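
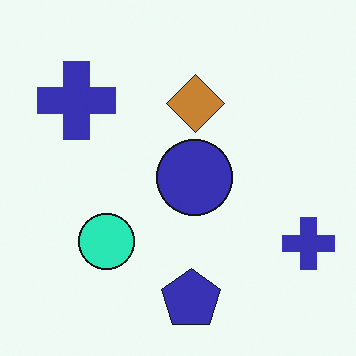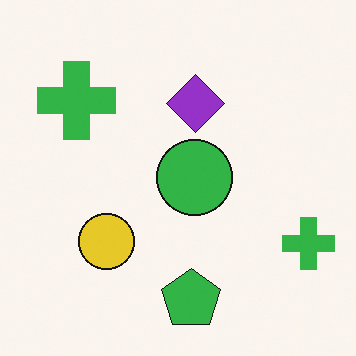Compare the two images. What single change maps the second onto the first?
The image was hue-shifted noticeably.

Every shape's color has rotated by the same amount around the hue wheel — a uniform hue shift.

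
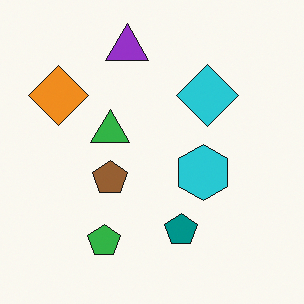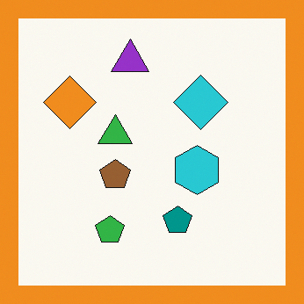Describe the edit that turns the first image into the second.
The image was framed with a orange border.

A solid orange frame runs around the edge of the second image, with the content slightly shrunk inside it.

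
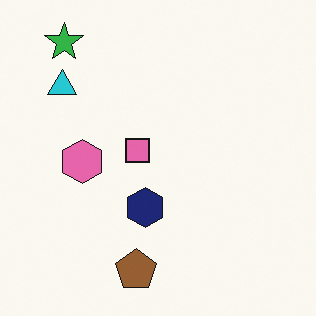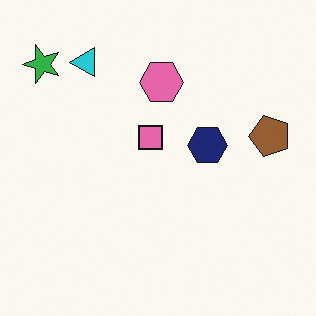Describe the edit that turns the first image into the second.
It was transposed (reflected across the top-left ↔ bottom-right diagonal).

Shapes have swapped their row and column positions — what was in the top-right is now in the bottom-left — a diagonal reflection.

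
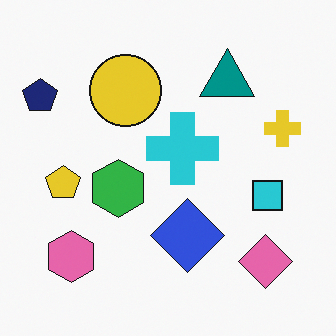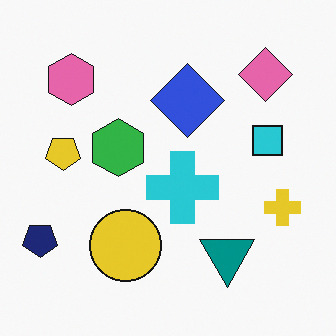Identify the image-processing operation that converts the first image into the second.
The second image is the first flipped vertically (top ↔ bottom).

The pink diamond is in the bottom-right of the first image and the top-right of the second — shapes on opposite sides of the horizontal midline have swapped in a mirror flip.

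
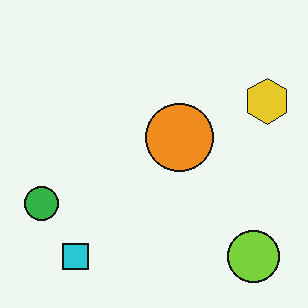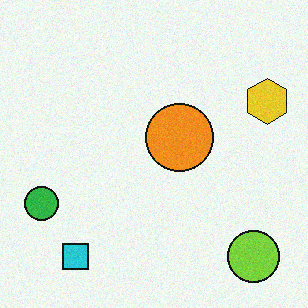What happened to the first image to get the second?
Degraded with subtle gaussian noise.

Random speckle covers the whole image, including the flat background.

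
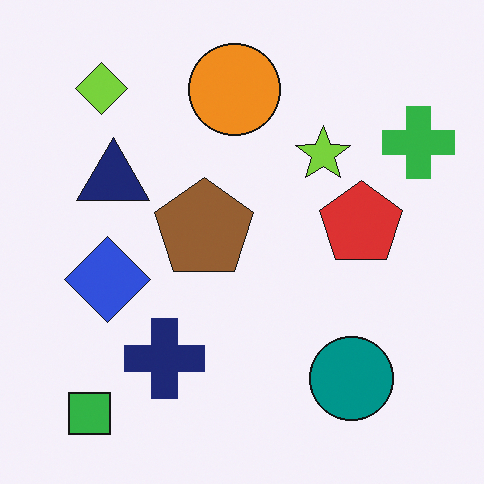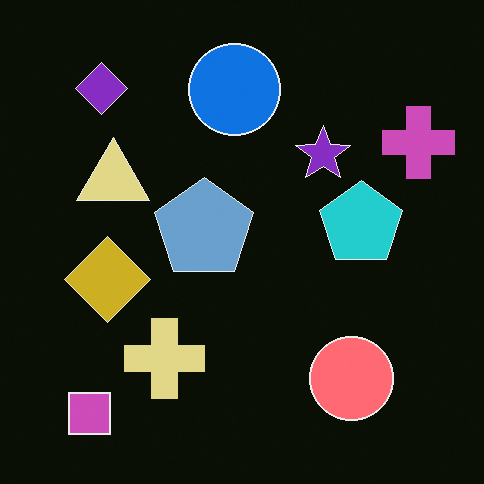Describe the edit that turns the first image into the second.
It was color-inverted (negative).

The light background has become dark and every shape's color is its complement — a photographic negative.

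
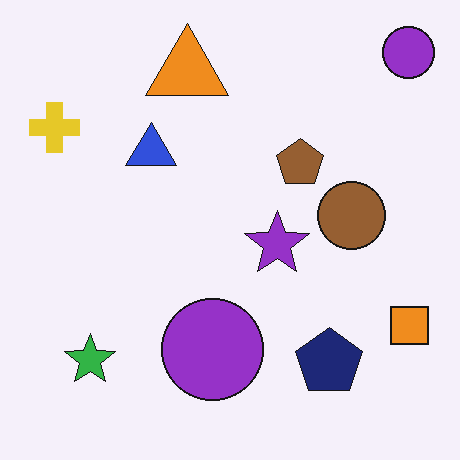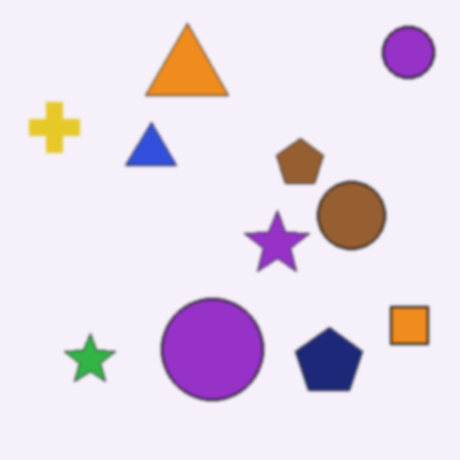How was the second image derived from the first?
The second image is the first given a subtle gaussian blur.

Shape edges and outlines are uniformly softened across the whole image.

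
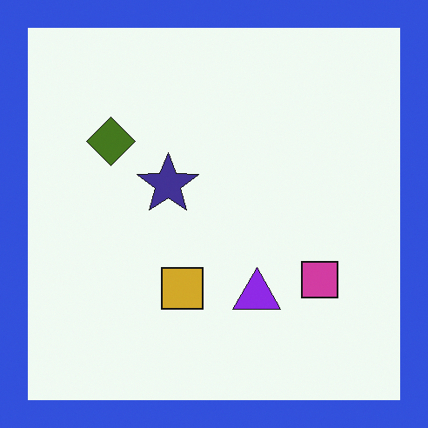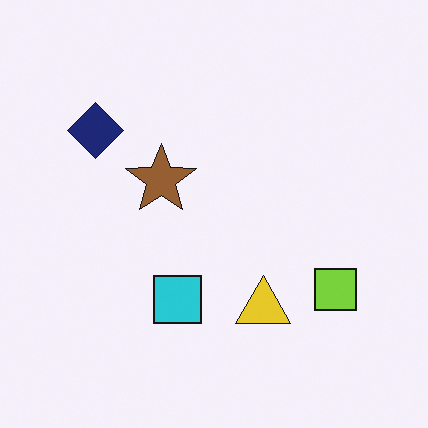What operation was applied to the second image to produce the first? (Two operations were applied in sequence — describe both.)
The first image is the second hue-shifted through roughly half the color wheel, then framed with a blue border.

Every shape's color has rotated by the same amount around the hue wheel — a uniform hue shift. A solid blue frame runs around the edge of the first image, with the content slightly shrunk inside it.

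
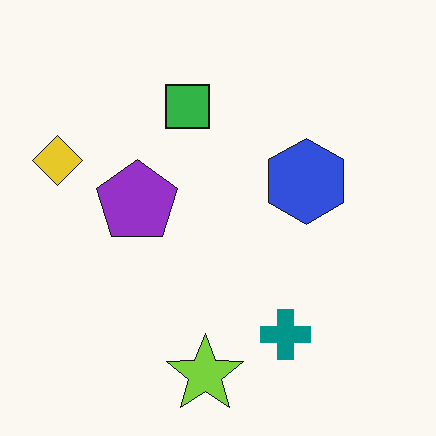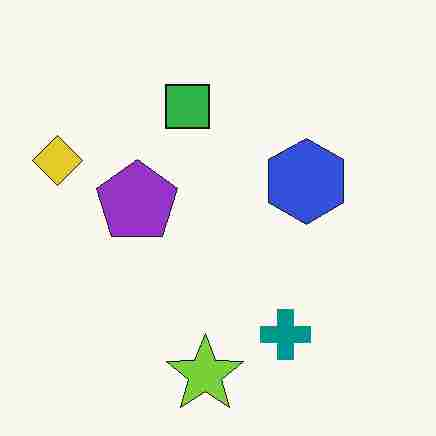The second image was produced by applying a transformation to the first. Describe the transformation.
The image was heavily JPEG-compressed with obvious blocking artifacts.

Blocky 8×8 compression artifacts appear around shape edges and the flat background shows ringing — characteristic JPEG degradation.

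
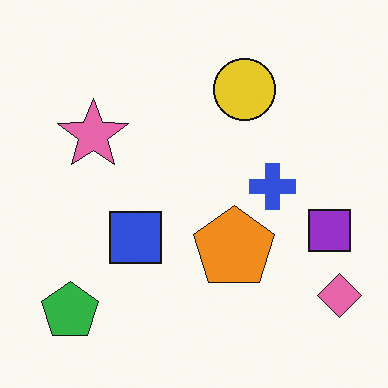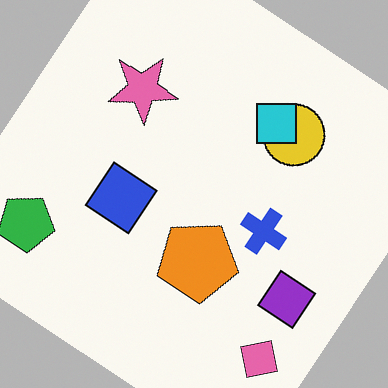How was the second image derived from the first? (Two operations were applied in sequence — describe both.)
The transformation is: rotated clockwise by a large amount — several tens of degrees, then overlaid with an additional cyan square.

Every shape is tilted by the same angle and the image corners show triangular fill wedges — a whole-image rotation by a non-right angle. A cyan square appears in the second image that is absent from the first.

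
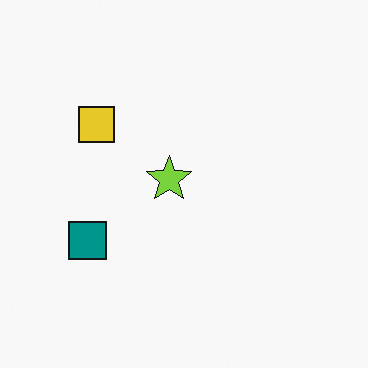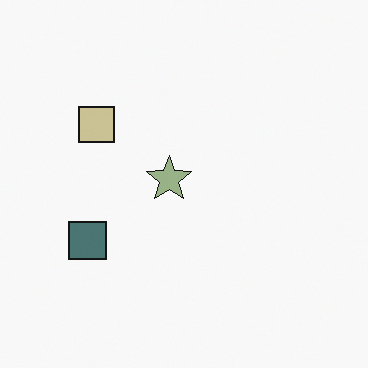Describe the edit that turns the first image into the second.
It was heavily desaturated.

All colors are more muted and greyish — a global saturation change.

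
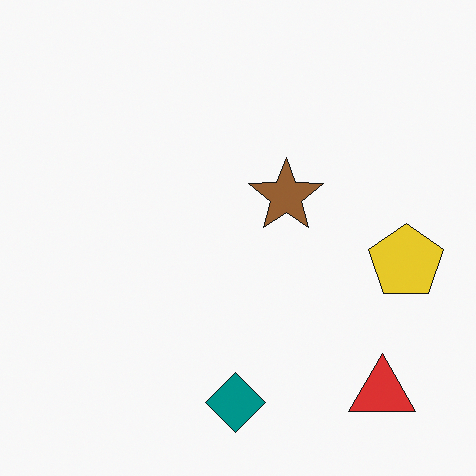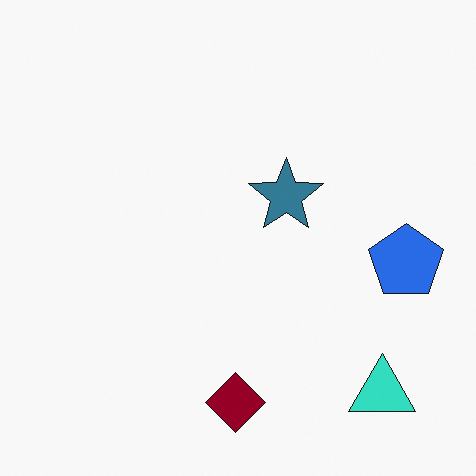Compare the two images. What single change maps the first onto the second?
Hue-shifted by a large amount.

Every shape's color has rotated by the same amount around the hue wheel — a uniform hue shift.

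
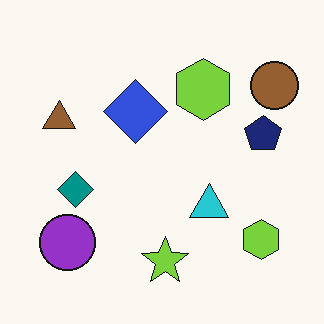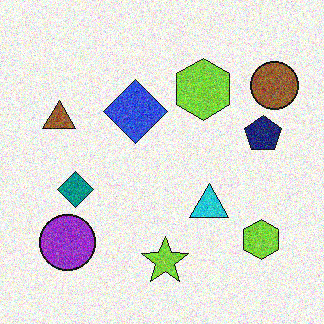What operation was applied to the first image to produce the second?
The second image is the first degraded with heavy additive noise.

Random speckle covers the whole image, including the flat background.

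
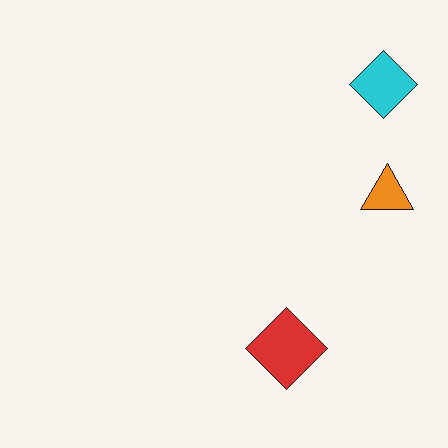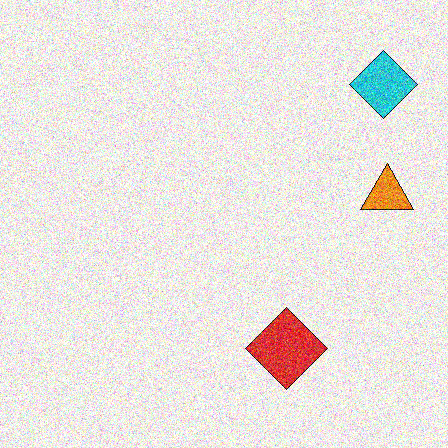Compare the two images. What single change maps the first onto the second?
The second image is the first degraded with strong gaussian noise.

Random speckle covers the whole image, including the flat background.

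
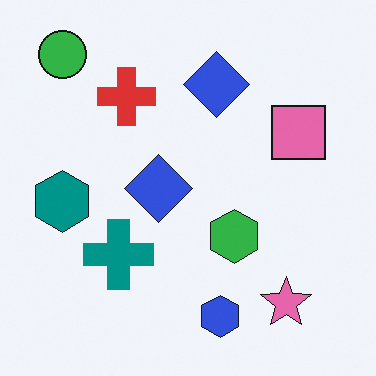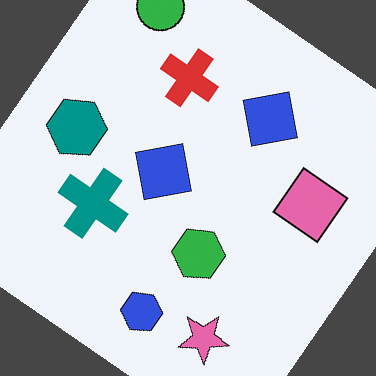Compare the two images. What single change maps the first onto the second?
It was rotated clockwise by a large amount — several tens of degrees.

Every shape is tilted by the same angle and the image corners show triangular fill wedges — a whole-image rotation by a non-right angle.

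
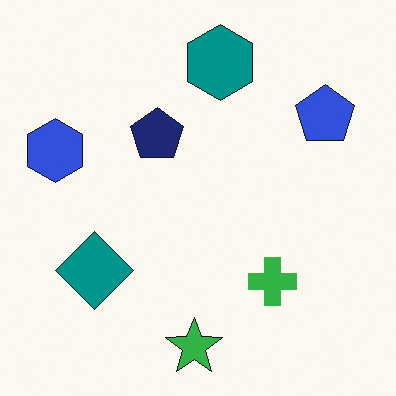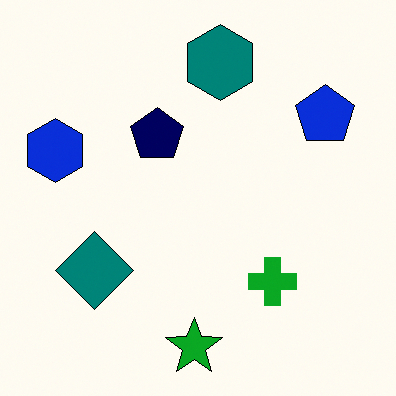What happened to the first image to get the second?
It was given slightly increased contrast.

Tones are pushed away from mid-grey across the whole image — a global contrast change.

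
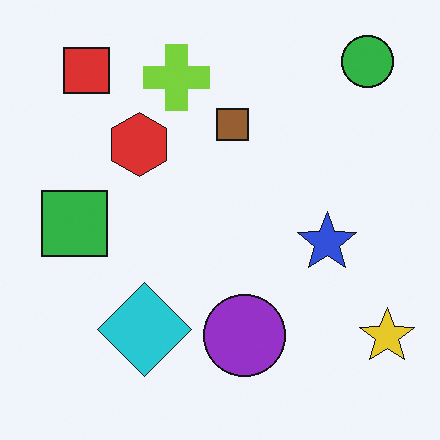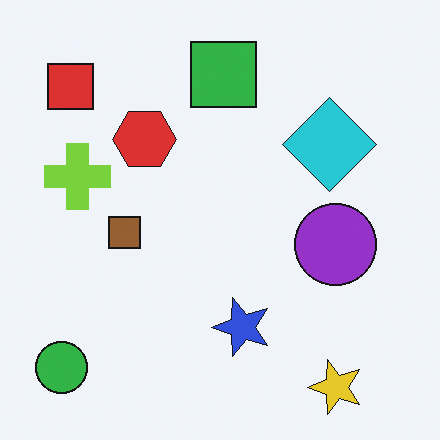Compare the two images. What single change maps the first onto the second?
It was transposed (reflected across the top-left ↔ bottom-right diagonal).

Shapes have swapped their row and column positions — what was in the top-right is now in the bottom-left — a diagonal reflection.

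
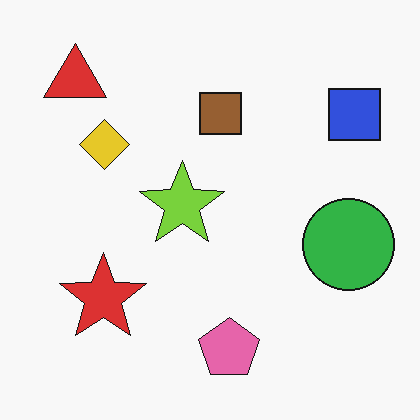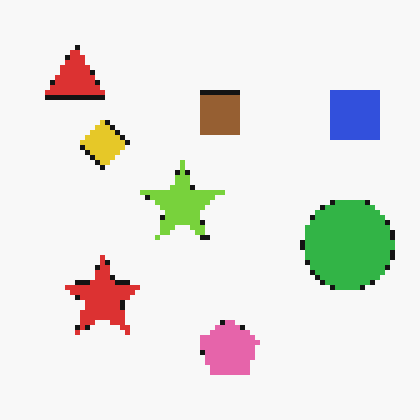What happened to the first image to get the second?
The second image is the first mildly pixelated.

Shapes are reduced to large square blocks; fine edges and outlines are lost — a downscale-then-upscale (mosaic) effect.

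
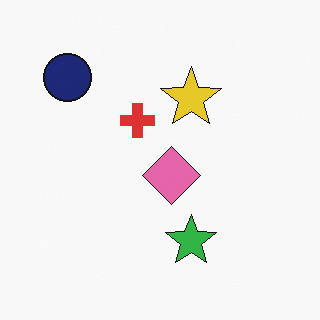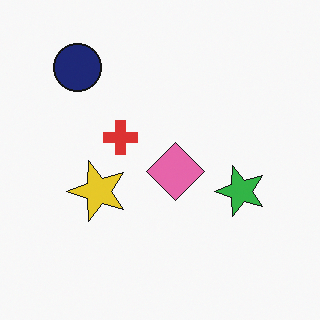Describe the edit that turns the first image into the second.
The second image is the first transposed (reflected across the top-left ↔ bottom-right diagonal).

Shapes have swapped their row and column positions — what was in the top-right is now in the bottom-left — a diagonal reflection.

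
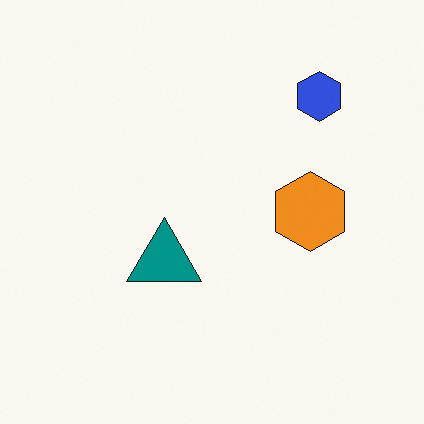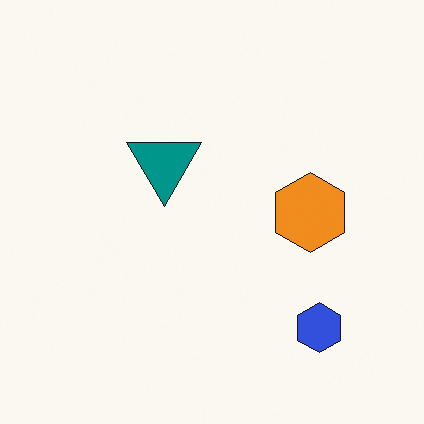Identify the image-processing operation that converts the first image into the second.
The transformation is: flipped vertically (top ↔ bottom).

The blue hexagon is in the top-right of the first image and the bottom-right of the second — shapes on opposite sides of the horizontal midline have swapped in a mirror flip.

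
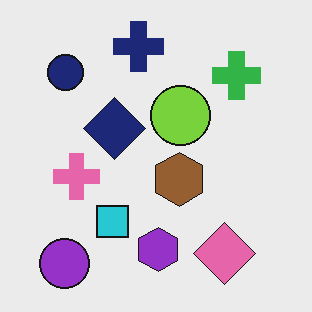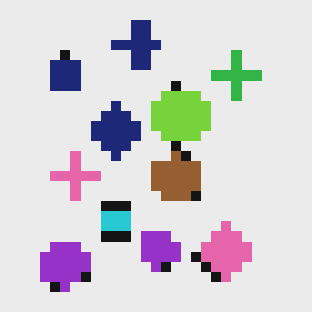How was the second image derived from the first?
The transformation is: coarsely pixelated.

Shapes are reduced to large square blocks; fine edges and outlines are lost — a downscale-then-upscale (mosaic) effect.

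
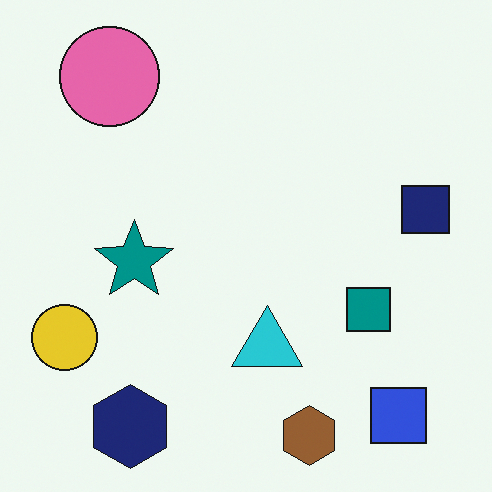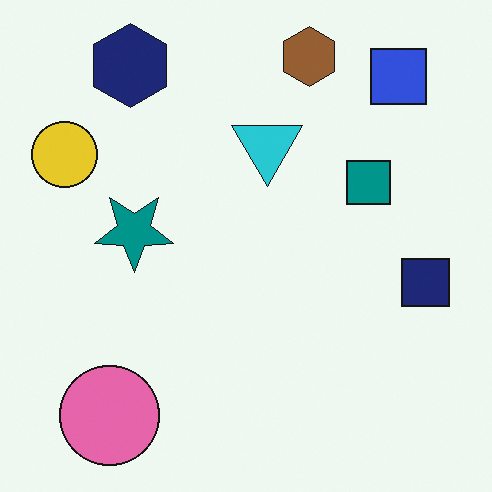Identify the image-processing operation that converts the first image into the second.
It was flipped vertically (top ↔ bottom).

The brown hexagon is in the bottom of the first image and the top of the second — shapes on opposite sides of the horizontal midline have swapped in a mirror flip.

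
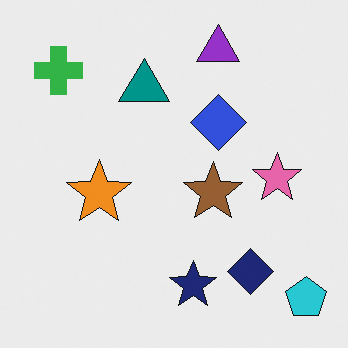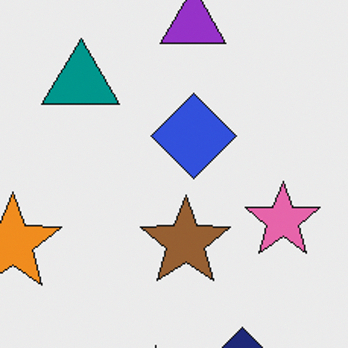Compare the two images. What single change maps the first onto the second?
The second image is the first cropped to a modestly smaller region and rescaled.

The visible shapes are larger and the field of view is narrower; shapes near the original edges may be partly or wholly outside the frame — a crop-and-rescale.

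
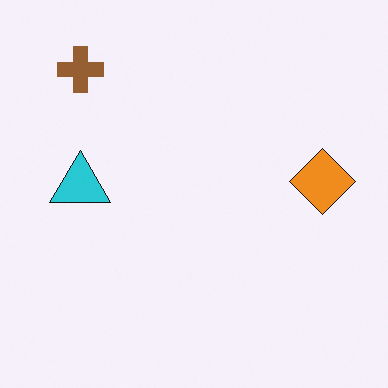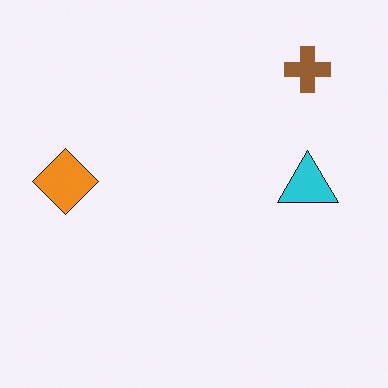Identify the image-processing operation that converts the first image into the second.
Flipped horizontally (left ↔ right).

The orange diamond is in the right of the first image and the left of the second — shapes on opposite sides of the vertical midline have swapped in a mirror flip.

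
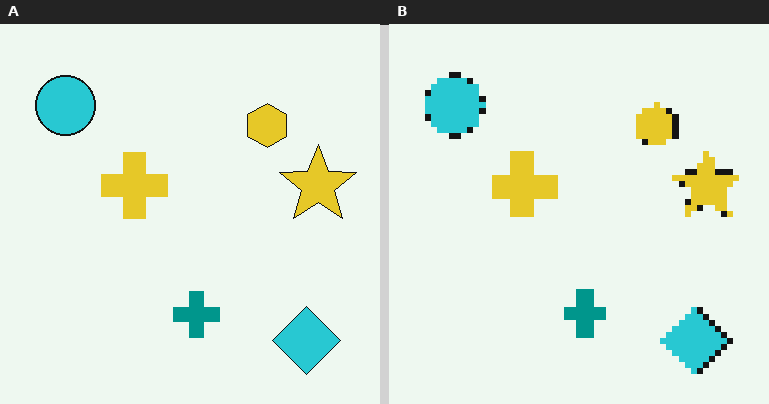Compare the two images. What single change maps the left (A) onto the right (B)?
The image was moderately pixelated.

Shapes are reduced to large square blocks; fine edges and outlines are lost — a downscale-then-upscale (mosaic) effect.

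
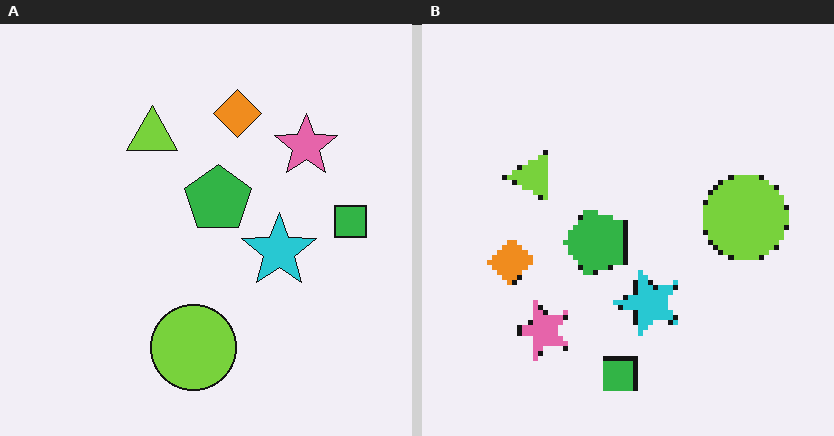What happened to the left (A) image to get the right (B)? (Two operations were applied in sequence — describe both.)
This is the original image mildly pixelated, then transposed (reflected across the top-left ↔ bottom-right diagonal).

Shapes are reduced to large square blocks; fine edges and outlines are lost — a downscale-then-upscale (mosaic) effect. Shapes have swapped their row and column positions — what was in the top-right is now in the bottom-left — a diagonal reflection.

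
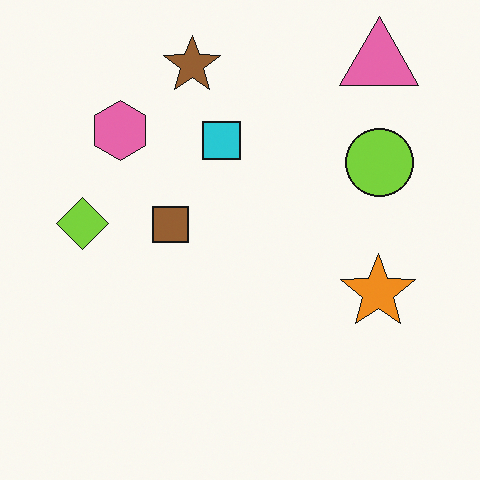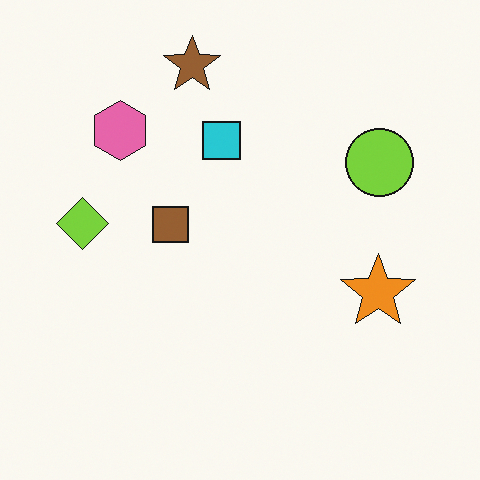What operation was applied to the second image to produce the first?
The transformation is: overlaid with an additional pink triangle.

A pink triangle appears in the first image that is absent from the second.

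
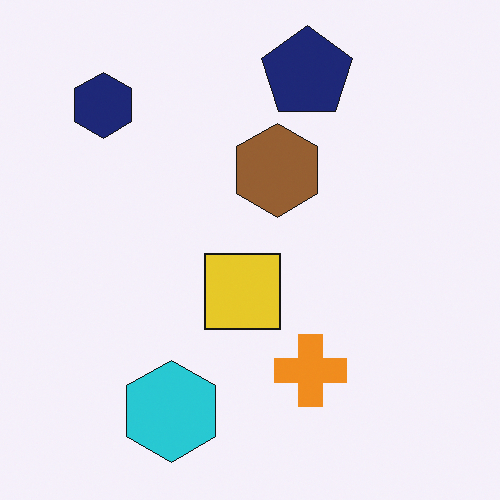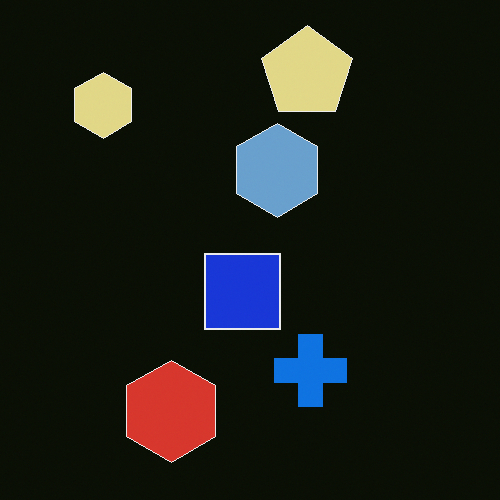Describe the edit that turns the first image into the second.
The image was color-inverted (negative).

The light background has become dark and every shape's color is its complement — a photographic negative.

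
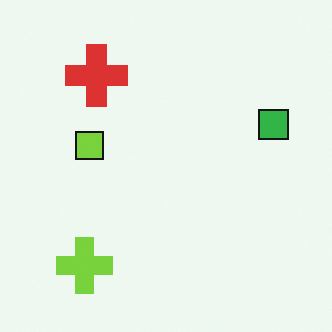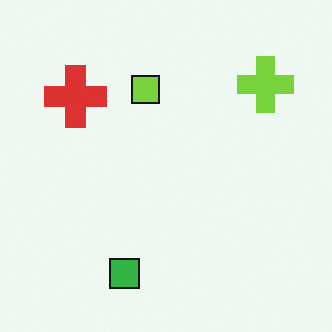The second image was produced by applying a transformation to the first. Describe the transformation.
The image was transposed (reflected across the top-left ↔ bottom-right diagonal).

Shapes have swapped their row and column positions — what was in the top-right is now in the bottom-left — a diagonal reflection.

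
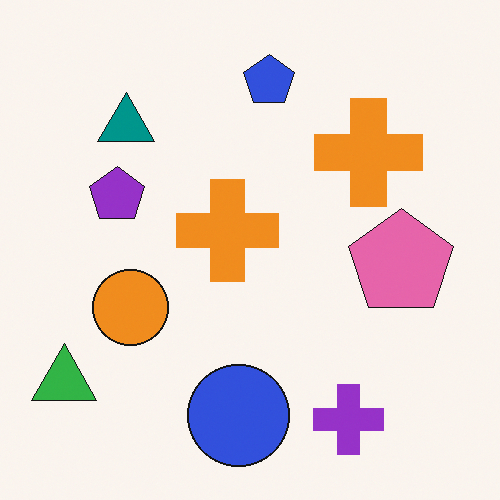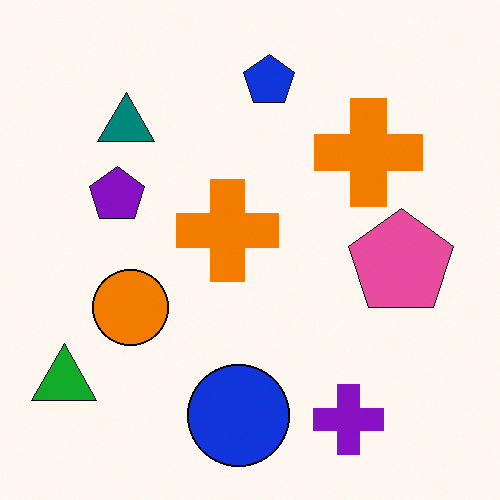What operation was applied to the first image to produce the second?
The transformation is: given slightly increased contrast.

Tones are pushed away from mid-grey across the whole image — a global contrast change.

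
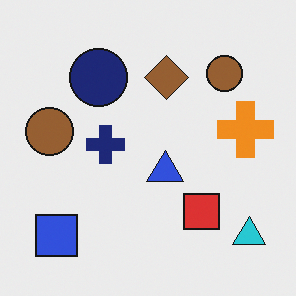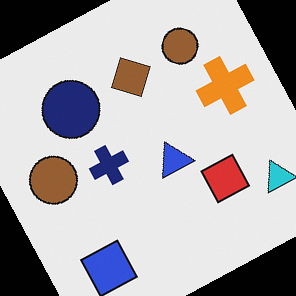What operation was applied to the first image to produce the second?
The second image is the first rotated counter-clockwise by a clearly visible amount.

Every shape is tilted by the same angle and the image corners show triangular fill wedges — a whole-image rotation by a non-right angle.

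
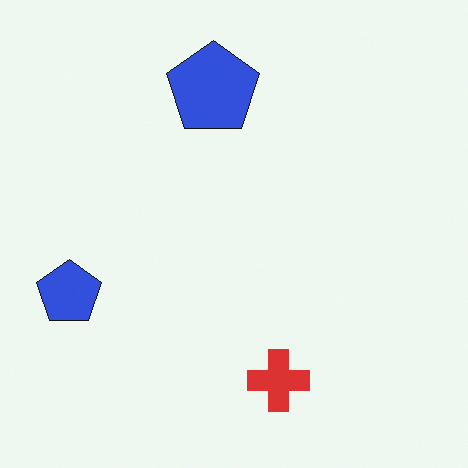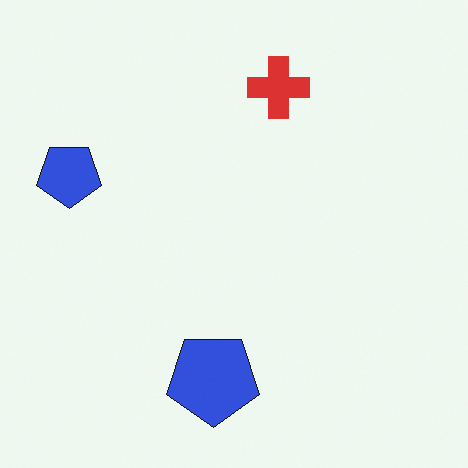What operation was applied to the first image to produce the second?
The transformation is: flipped vertically (top ↔ bottom).

The red cross is in the bottom of the first image and the top of the second — shapes on opposite sides of the horizontal midline have swapped in a mirror flip.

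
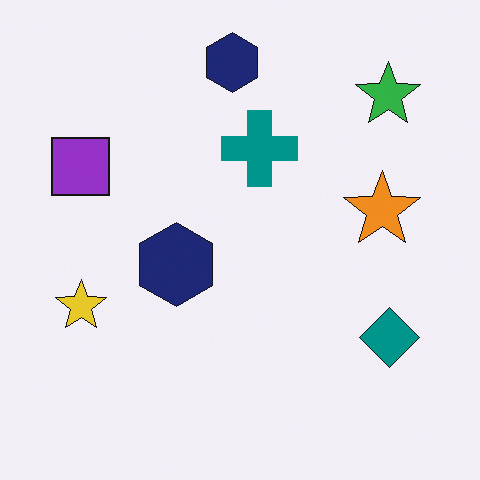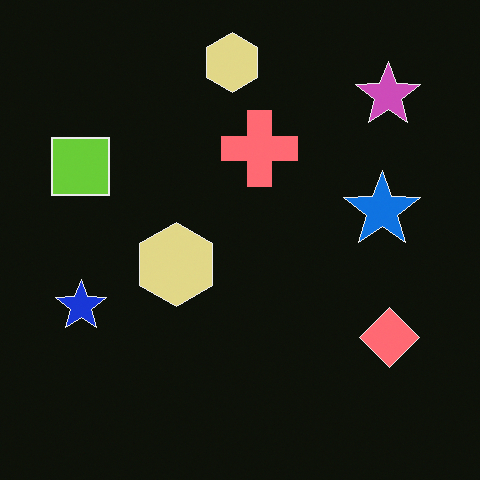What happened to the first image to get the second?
The second image is the first color-inverted (negative).

The light background has become dark and every shape's color is its complement — a photographic negative.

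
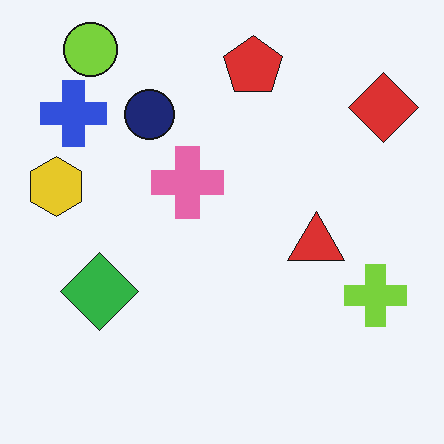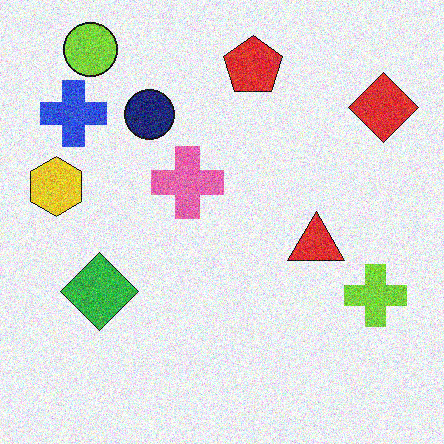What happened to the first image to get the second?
The second image is the first degraded with moderate additive noise.

Random speckle covers the whole image, including the flat background.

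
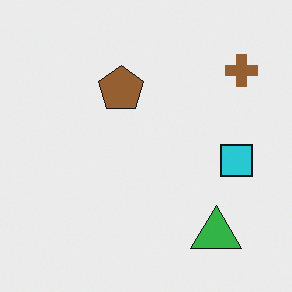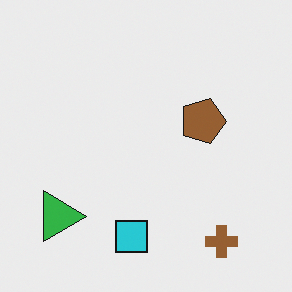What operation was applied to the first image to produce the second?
It was rotated 90° clockwise.

The brown cross sits in the top-right of the first image and the bottom-right of the second — consistent with a whole-image 90° clockwise rotation.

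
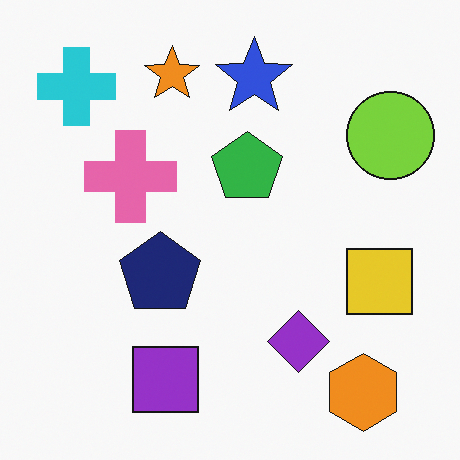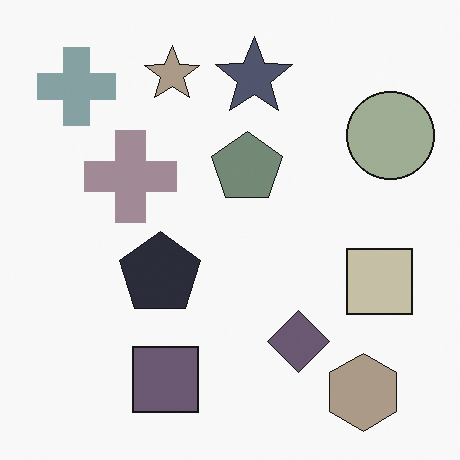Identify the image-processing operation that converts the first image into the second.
The second image is the first made much more muted (saturation change).

All colors are more muted and greyish — a global saturation change.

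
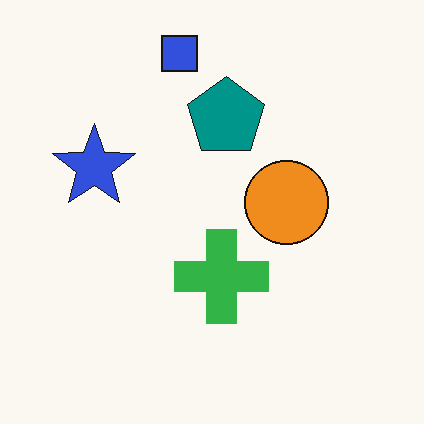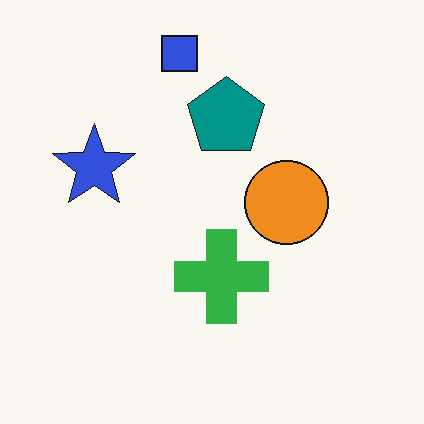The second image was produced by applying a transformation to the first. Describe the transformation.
JPEG-compressed with visible artifacts.

Blocky 8×8 compression artifacts appear around shape edges and the flat background shows ringing — characteristic JPEG degradation.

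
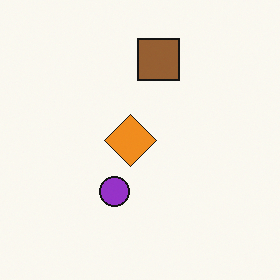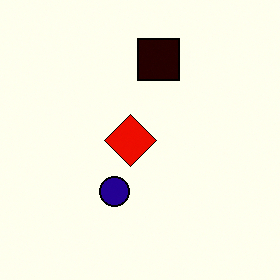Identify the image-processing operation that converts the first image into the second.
The second image is the first given much higher contrast.

Tones are pushed away from mid-grey across the whole image — a global contrast change.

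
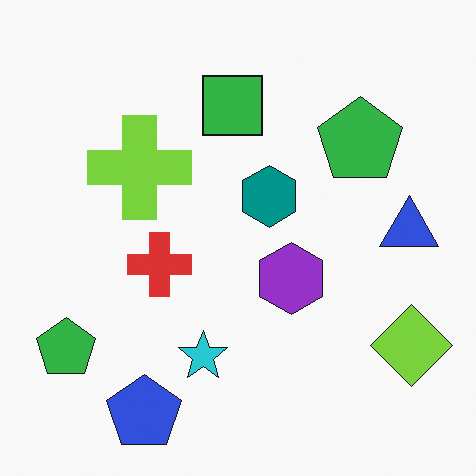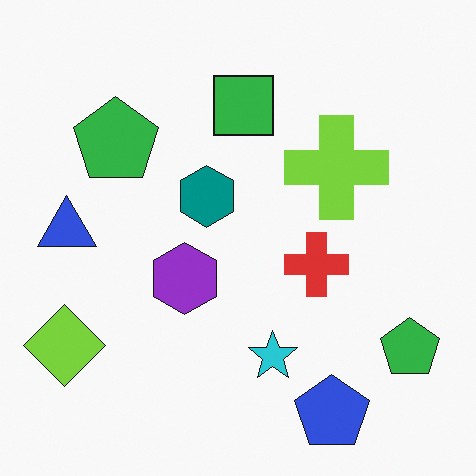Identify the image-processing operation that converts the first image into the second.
Flipped horizontally (left ↔ right).

The lime diamond is in the bottom-right of the first image and the bottom-left of the second — shapes on opposite sides of the vertical midline have swapped in a mirror flip.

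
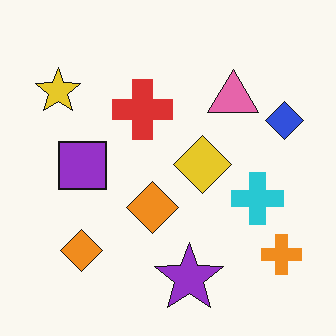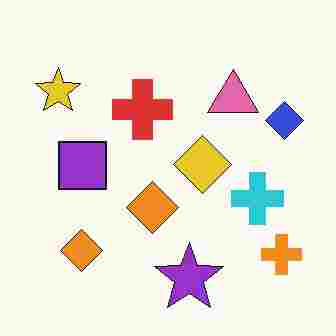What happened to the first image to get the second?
The second image is the first degraded with heavy JPEG compression.

Blocky 8×8 compression artifacts appear around shape edges and the flat background shows ringing — characteristic JPEG degradation.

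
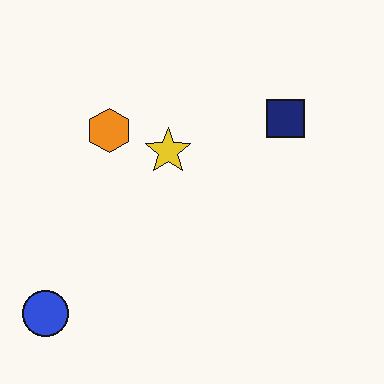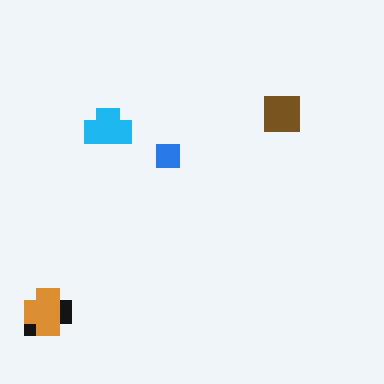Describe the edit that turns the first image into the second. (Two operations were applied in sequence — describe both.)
The second image is the first hue-shifted through roughly half the color wheel, then heavily pixelated into large blocks.

Every shape's color has rotated by the same amount around the hue wheel — a uniform hue shift. Shapes are reduced to large square blocks; fine edges and outlines are lost — a downscale-then-upscale (mosaic) effect.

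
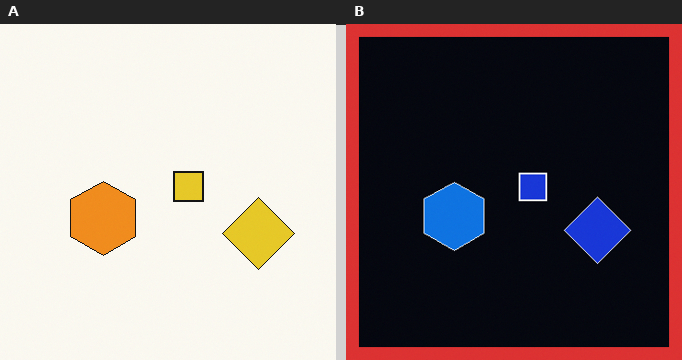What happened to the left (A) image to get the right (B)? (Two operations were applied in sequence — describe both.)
Color-inverted (negative), then framed with a red border.

The light background has become dark and every shape's color is its complement — a photographic negative. A solid red frame runs around the edge of the right (B) image, with the content slightly shrunk inside it.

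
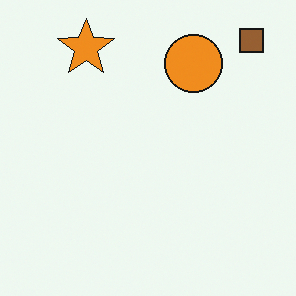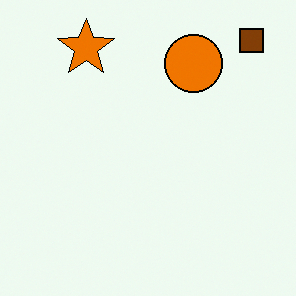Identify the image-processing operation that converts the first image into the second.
The second image is the first given slightly increased contrast.

Tones are pushed away from mid-grey across the whole image — a global contrast change.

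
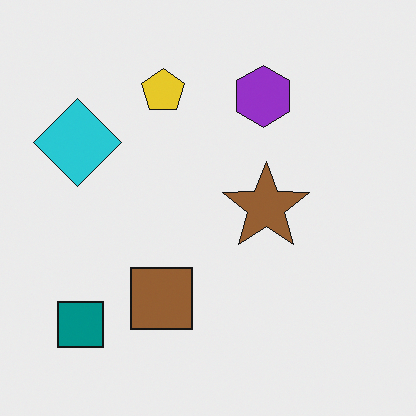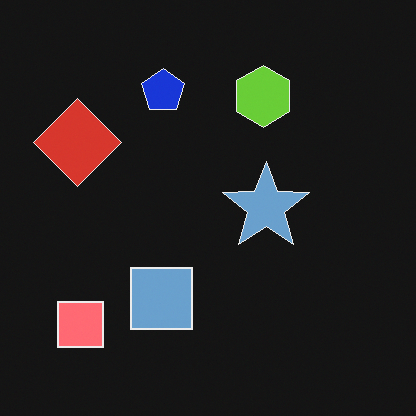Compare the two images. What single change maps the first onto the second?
The second image is the first color-inverted (negative).

The light background has become dark and every shape's color is its complement — a photographic negative.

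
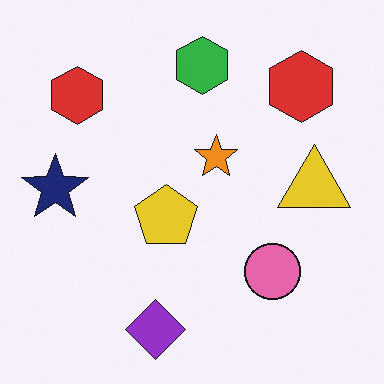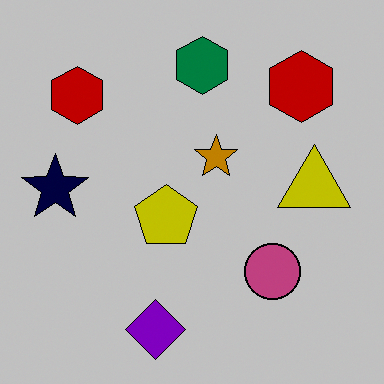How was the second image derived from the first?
The transformation is: heavily posterized to just a handful of flat colors.

Each flat color has snapped to a coarser quantized level — most visibly, the near-white background has dropped to a flat grey.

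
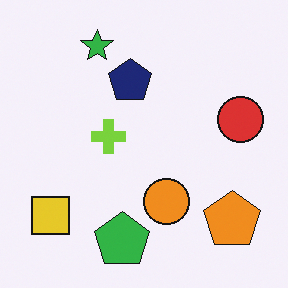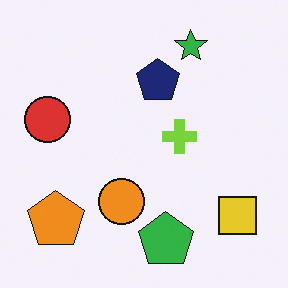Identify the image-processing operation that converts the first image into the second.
The second image is the first flipped horizontally (left ↔ right).

The red circle is in the right of the first image and the left of the second — shapes on opposite sides of the vertical midline have swapped in a mirror flip.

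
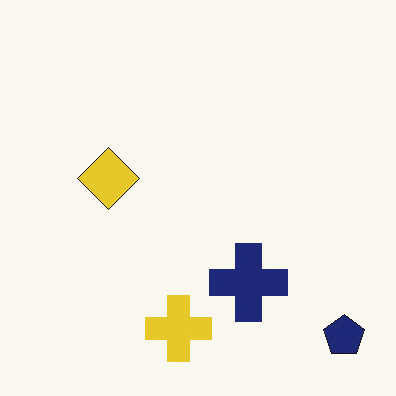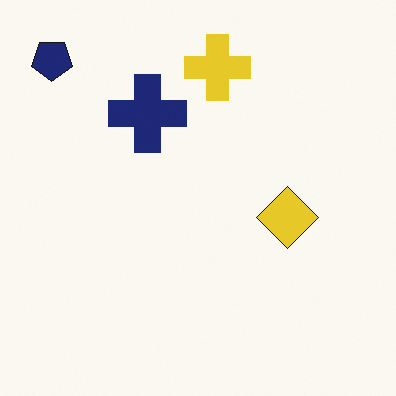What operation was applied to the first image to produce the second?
It was rotated 180°.

The navy pentagon sits in the bottom-right of the first image and the top-left of the second — consistent with a whole-image 180° rotation.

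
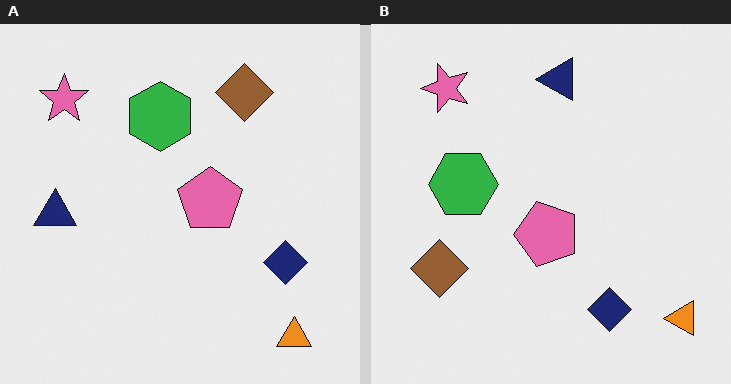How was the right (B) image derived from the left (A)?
This is the original image transposed (reflected across the top-left ↔ bottom-right diagonal).

Shapes have swapped their row and column positions — what was in the top-right is now in the bottom-left — a diagonal reflection.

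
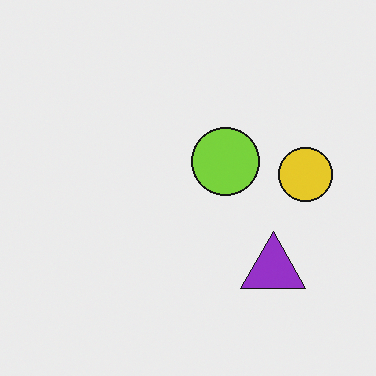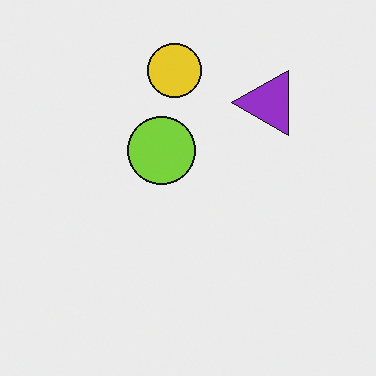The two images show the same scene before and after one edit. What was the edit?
The image was rotated 90° counter-clockwise.

The yellow circle sits in the right of the first image and the top of the second — consistent with a whole-image 90° counter-clockwise rotation.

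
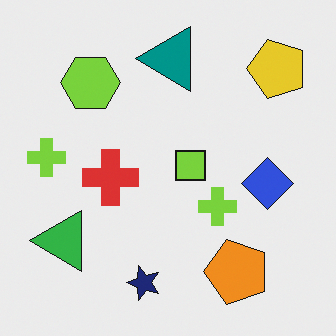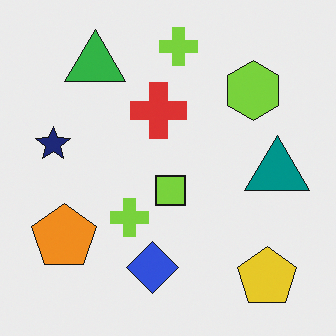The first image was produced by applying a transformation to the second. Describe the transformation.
It was rotated 90° counter-clockwise.

The yellow pentagon sits in the bottom-right of the second image and the top-right of the first — consistent with a whole-image 90° counter-clockwise rotation.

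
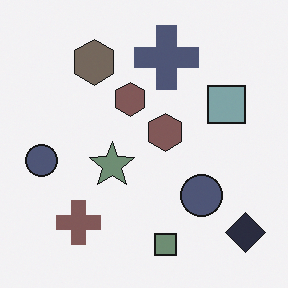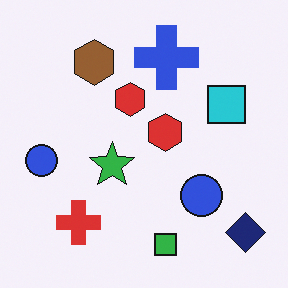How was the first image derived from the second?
The transformation is: heavily desaturated.

All colors are more muted and greyish — a global saturation change.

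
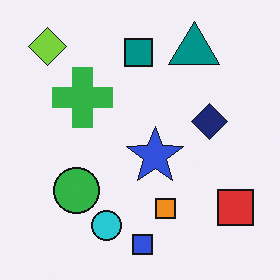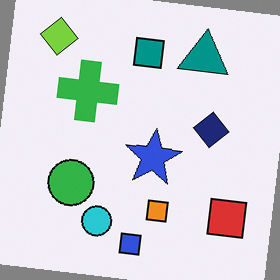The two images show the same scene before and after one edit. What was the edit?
The transformation is: rotated clockwise by a few degrees.

Every shape is tilted by the same angle and the image corners show triangular fill wedges — a whole-image rotation by a non-right angle.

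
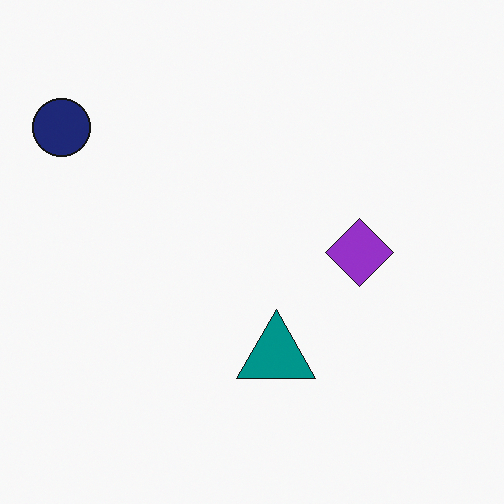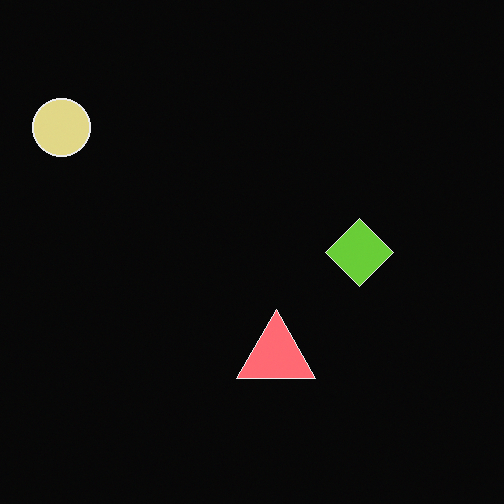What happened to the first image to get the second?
It was color-inverted (negative).

The light background has become dark and every shape's color is its complement — a photographic negative.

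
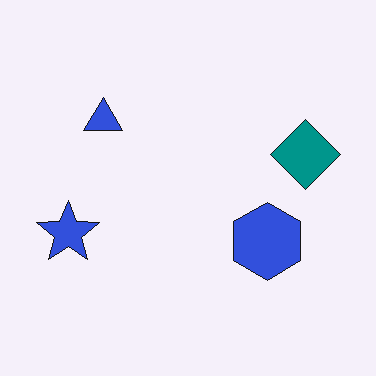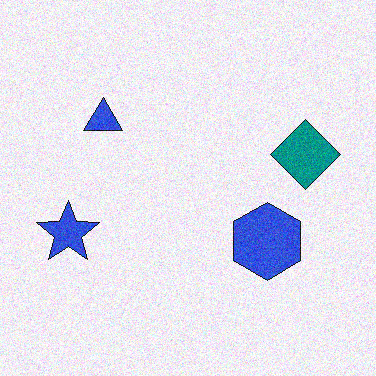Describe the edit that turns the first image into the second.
The second image is the first degraded with visible gaussian noise.

Random speckle covers the whole image, including the flat background.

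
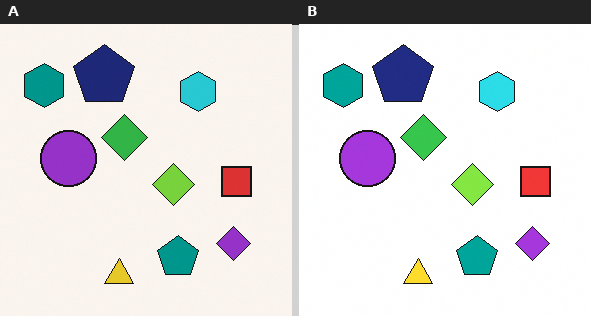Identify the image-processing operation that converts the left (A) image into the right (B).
This is the original image brightened a little.

Every pixel — background and shapes alike — is uniformly brightened.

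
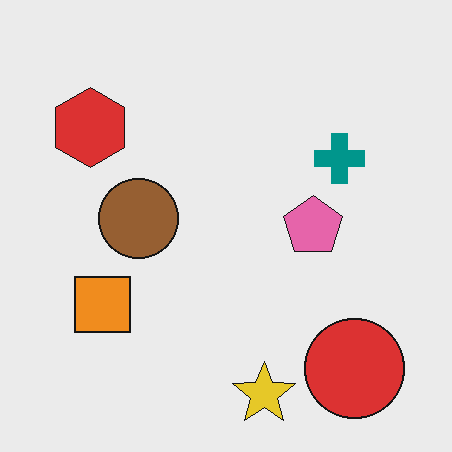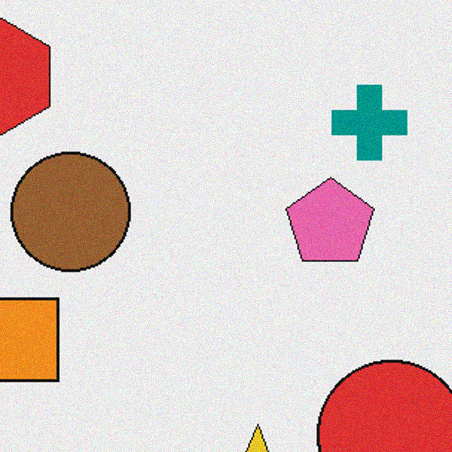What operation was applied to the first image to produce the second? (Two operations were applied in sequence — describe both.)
Cropped to a modestly smaller region and rescaled, then degraded with subtle gaussian noise.

The visible shapes are larger and the field of view is narrower; shapes near the original edges may be partly or wholly outside the frame — a crop-and-rescale. Random speckle covers the whole image, including the flat background.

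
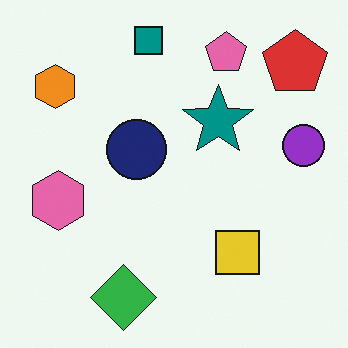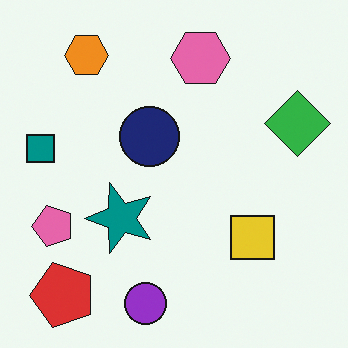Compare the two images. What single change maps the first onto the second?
This is the original image transposed (reflected across the top-left ↔ bottom-right diagonal).

Shapes have swapped their row and column positions — what was in the top-right is now in the bottom-left — a diagonal reflection.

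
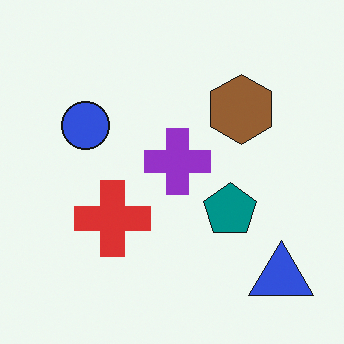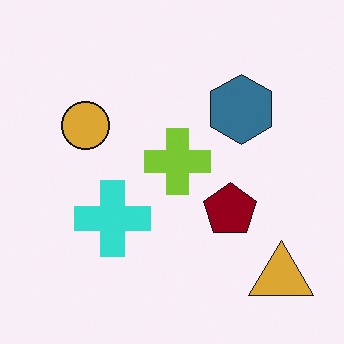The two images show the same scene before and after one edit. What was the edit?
This is the original image hue-shifted by a large amount.

Every shape's color has rotated by the same amount around the hue wheel — a uniform hue shift.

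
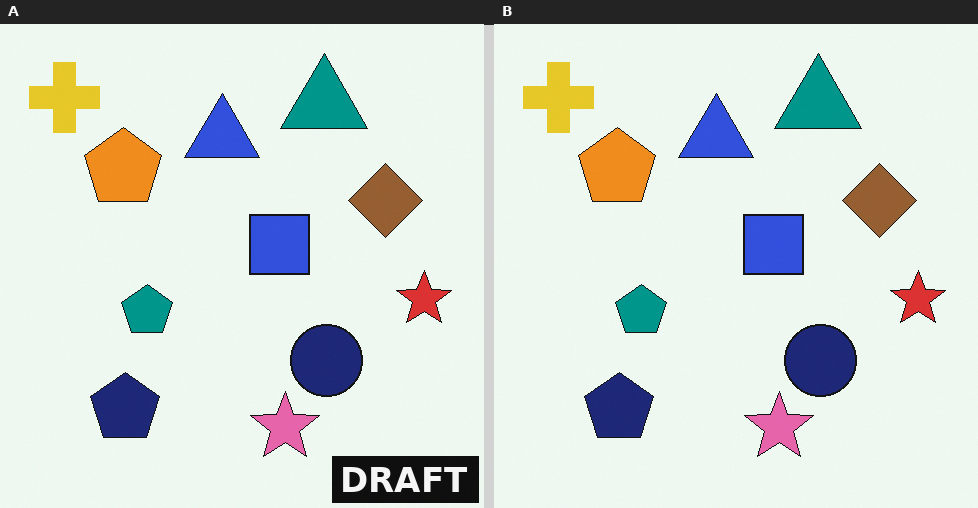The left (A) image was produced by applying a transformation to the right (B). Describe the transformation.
The left (A) image is the right (B) watermarked with the text "DRAFT" in the lower-right corner.

A dark label reading "DRAFT" appears in the lower-right corner.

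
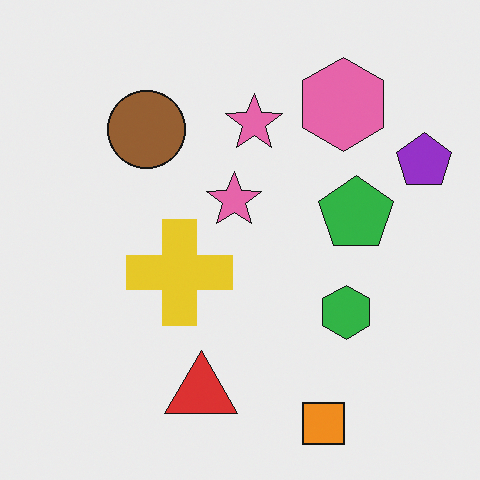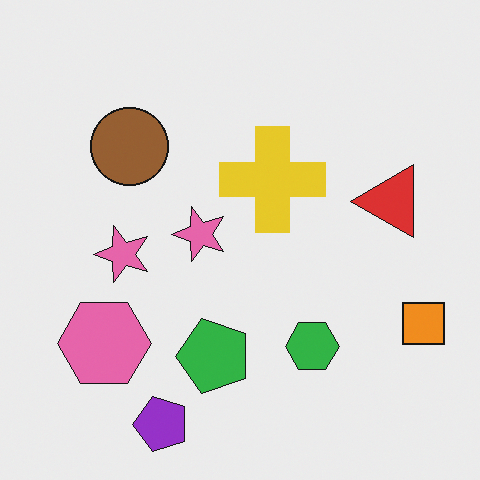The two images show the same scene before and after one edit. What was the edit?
This is the original image transposed (reflected across the top-left ↔ bottom-right diagonal).

Shapes have swapped their row and column positions — what was in the top-right is now in the bottom-left — a diagonal reflection.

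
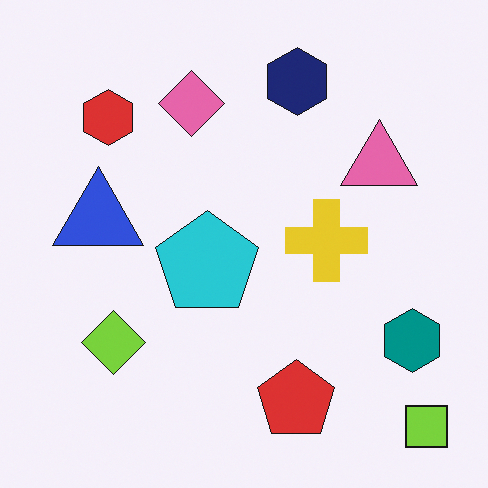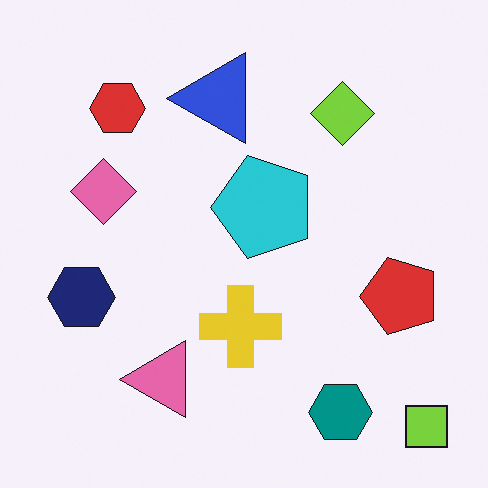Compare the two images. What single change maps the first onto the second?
This is the original image transposed (reflected across the top-left ↔ bottom-right diagonal).

Shapes have swapped their row and column positions — what was in the top-right is now in the bottom-left — a diagonal reflection.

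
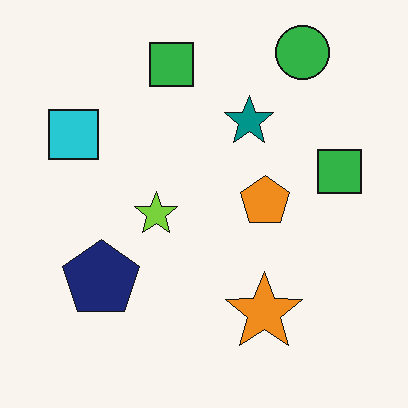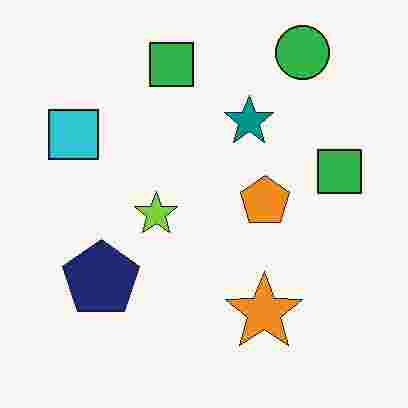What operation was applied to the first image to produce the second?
Degraded with heavy JPEG compression.

Blocky 8×8 compression artifacts appear around shape edges and the flat background shows ringing — characteristic JPEG degradation.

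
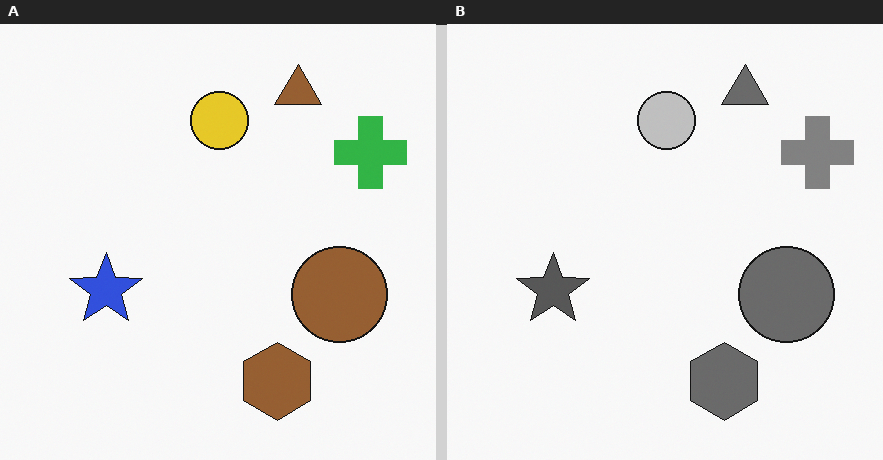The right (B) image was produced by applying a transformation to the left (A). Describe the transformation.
This is the original image converted to grayscale.

All color is removed — every shape is now a shade of grey.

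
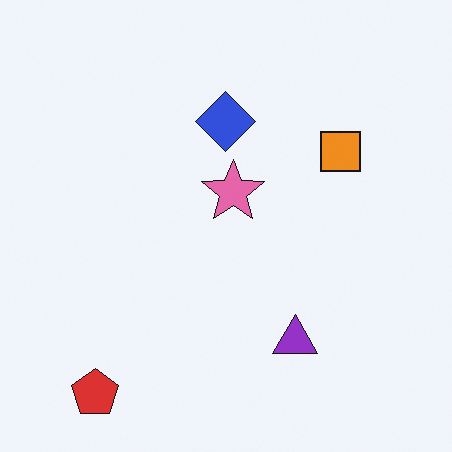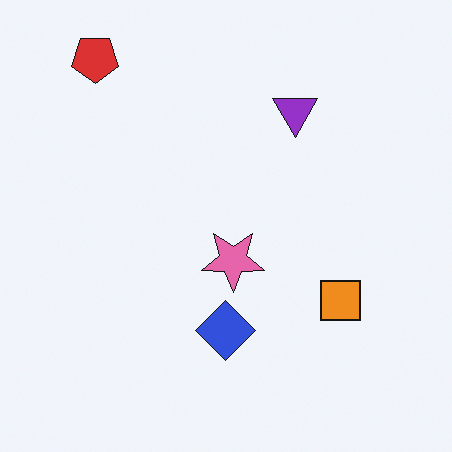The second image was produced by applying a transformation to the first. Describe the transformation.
The image was flipped vertically (top ↔ bottom).

The red pentagon is in the bottom-left of the first image and the top-left of the second — shapes on opposite sides of the horizontal midline have swapped in a mirror flip.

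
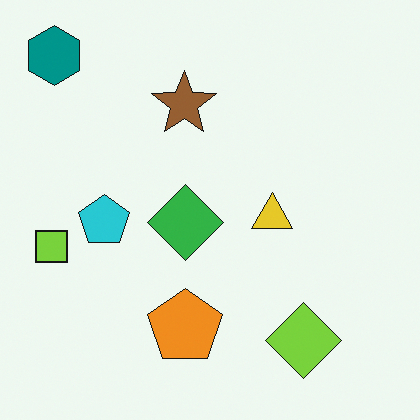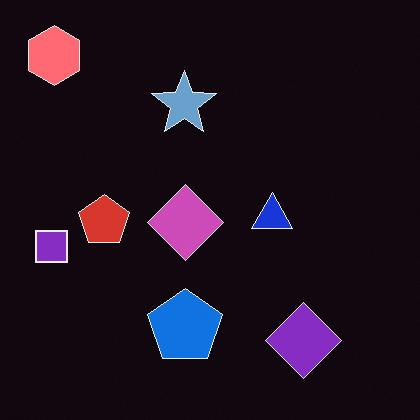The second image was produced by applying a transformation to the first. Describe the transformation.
This is the original image color-inverted (negative).

The light background has become dark and every shape's color is its complement — a photographic negative.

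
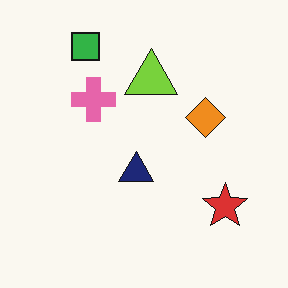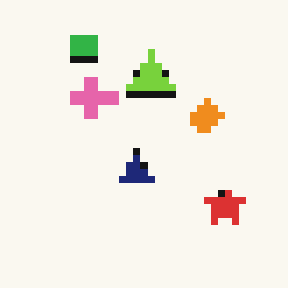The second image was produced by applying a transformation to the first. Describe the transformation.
The image was moderately pixelated.

Shapes are reduced to large square blocks; fine edges and outlines are lost — a downscale-then-upscale (mosaic) effect.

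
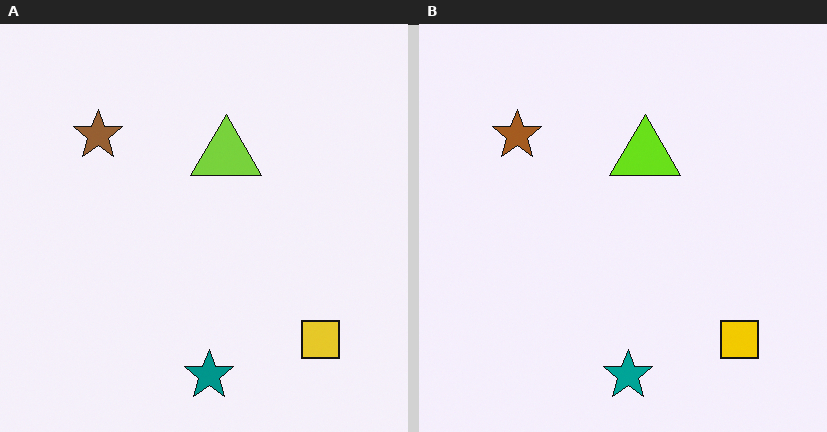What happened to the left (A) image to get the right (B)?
This is the original image slightly oversaturated.

All colors are more vivid — a global saturation change.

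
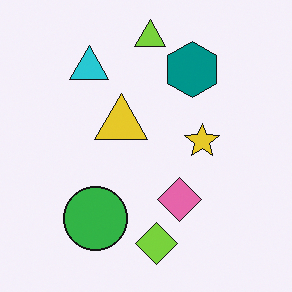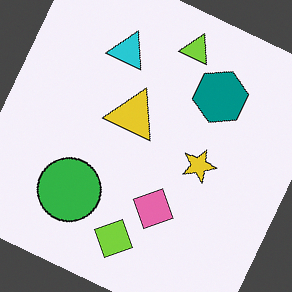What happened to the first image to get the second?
The image was rotated clockwise by a clearly visible amount.

Every shape is tilted by the same angle and the image corners show triangular fill wedges — a whole-image rotation by a non-right angle.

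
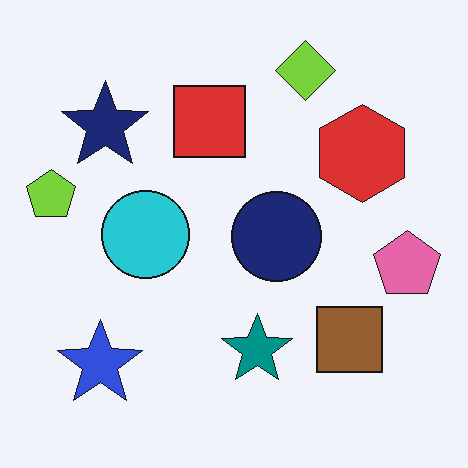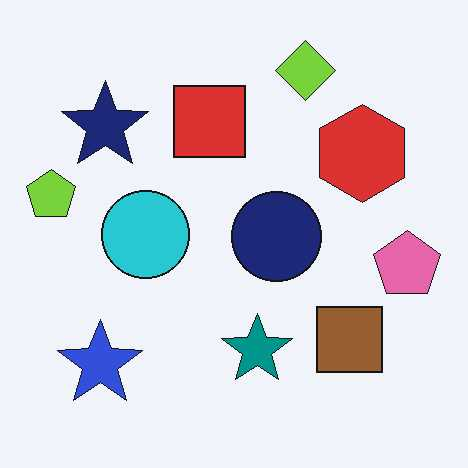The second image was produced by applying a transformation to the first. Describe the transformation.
The second image is the first given moderate JPEG compression.

Blocky 8×8 compression artifacts appear around shape edges and the flat background shows ringing — characteristic JPEG degradation.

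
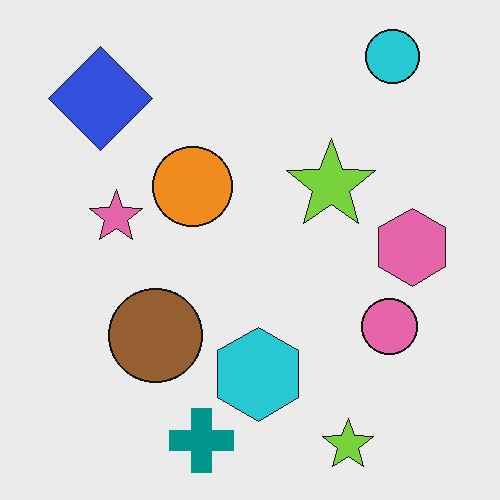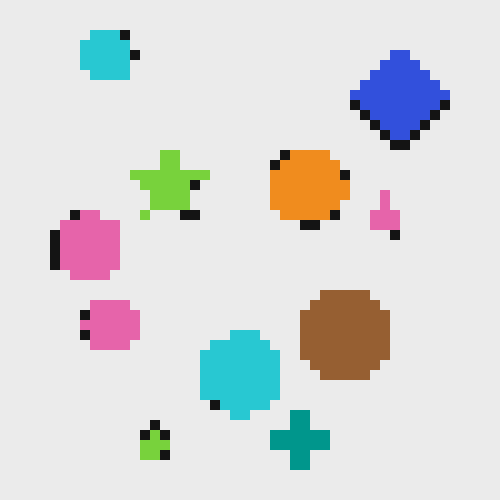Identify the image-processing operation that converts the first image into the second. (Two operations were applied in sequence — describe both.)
It was heavily pixelated into large blocks, then flipped horizontally (left ↔ right).

Shapes are reduced to large square blocks; fine edges and outlines are lost — a downscale-then-upscale (mosaic) effect. The pink hexagon is in the right of the first image and the left of the second — shapes on opposite sides of the vertical midline have swapped in a mirror flip.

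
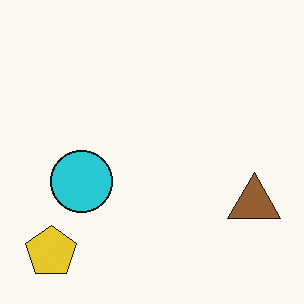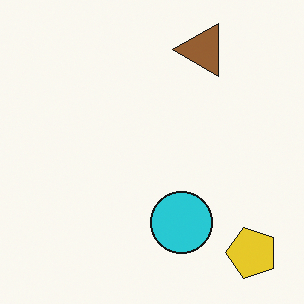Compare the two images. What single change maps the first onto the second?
This is the original image rotated 90° counter-clockwise.

The yellow pentagon sits in the bottom-left of the first image and the bottom-right of the second — consistent with a whole-image 90° counter-clockwise rotation.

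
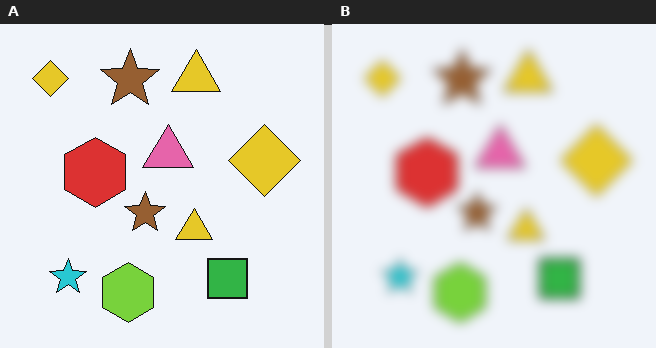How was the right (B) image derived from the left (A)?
This is the original image heavily blurred.

Shape edges and outlines are uniformly softened across the whole image.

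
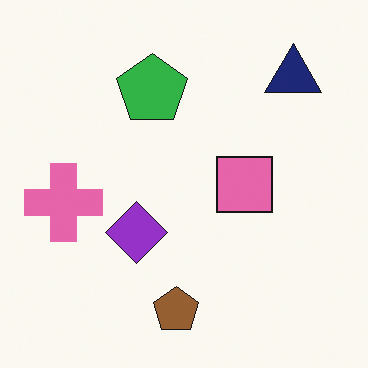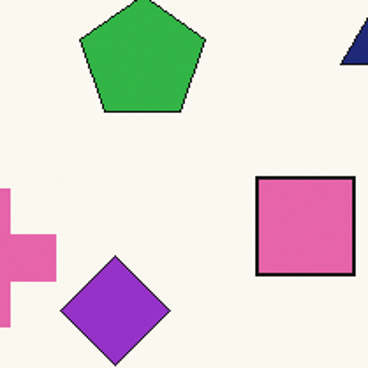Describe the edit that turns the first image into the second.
The second image is the first cropped to a noticeably smaller region and rescaled.

The visible shapes are larger and the field of view is narrower; shapes near the original edges may be partly or wholly outside the frame — a crop-and-rescale.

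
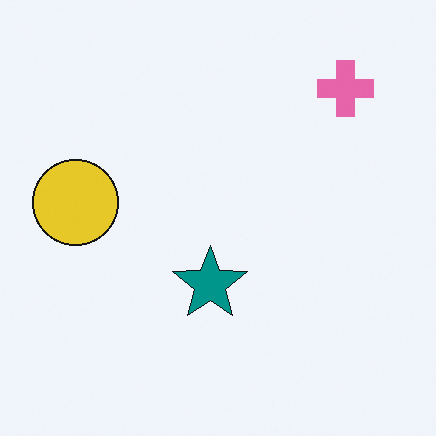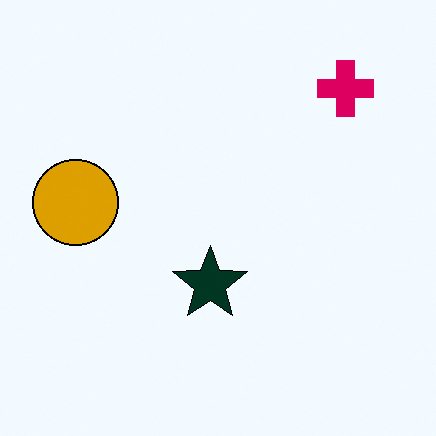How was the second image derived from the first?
It was given much higher contrast.

Tones are pushed away from mid-grey across the whole image — a global contrast change.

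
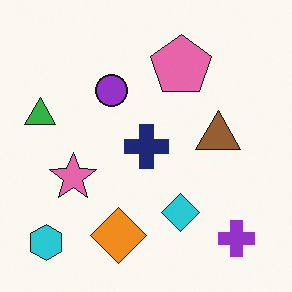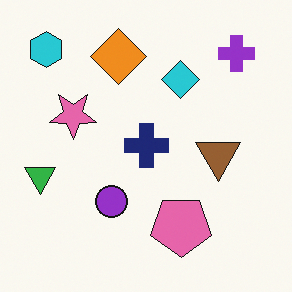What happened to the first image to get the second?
Flipped vertically (top ↔ bottom).

The cyan hexagon is in the bottom-left of the first image and the top-left of the second — shapes on opposite sides of the horizontal midline have swapped in a mirror flip.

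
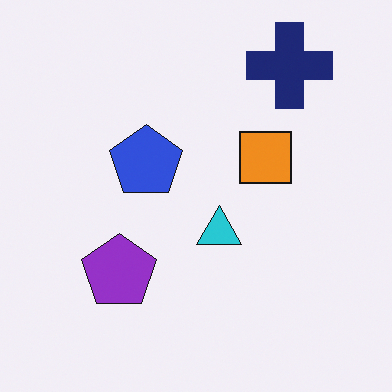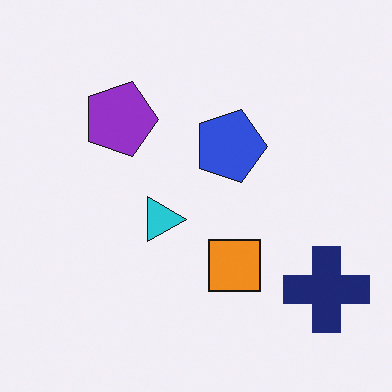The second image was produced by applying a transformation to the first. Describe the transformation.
The second image is the first rotated 90° clockwise.

The navy cross sits in the top-right of the first image and the bottom-right of the second — consistent with a whole-image 90° clockwise rotation.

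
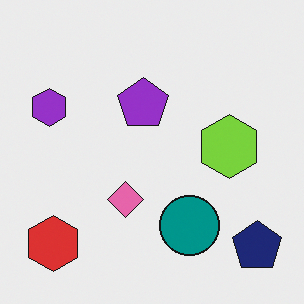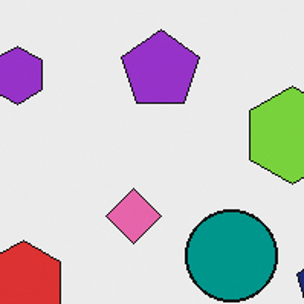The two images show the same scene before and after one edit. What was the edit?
The image was cropped to a modestly smaller region and rescaled.

The visible shapes are larger and the field of view is narrower; shapes near the original edges may be partly or wholly outside the frame — a crop-and-rescale.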